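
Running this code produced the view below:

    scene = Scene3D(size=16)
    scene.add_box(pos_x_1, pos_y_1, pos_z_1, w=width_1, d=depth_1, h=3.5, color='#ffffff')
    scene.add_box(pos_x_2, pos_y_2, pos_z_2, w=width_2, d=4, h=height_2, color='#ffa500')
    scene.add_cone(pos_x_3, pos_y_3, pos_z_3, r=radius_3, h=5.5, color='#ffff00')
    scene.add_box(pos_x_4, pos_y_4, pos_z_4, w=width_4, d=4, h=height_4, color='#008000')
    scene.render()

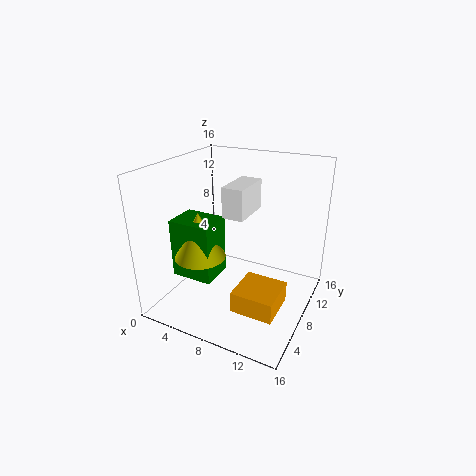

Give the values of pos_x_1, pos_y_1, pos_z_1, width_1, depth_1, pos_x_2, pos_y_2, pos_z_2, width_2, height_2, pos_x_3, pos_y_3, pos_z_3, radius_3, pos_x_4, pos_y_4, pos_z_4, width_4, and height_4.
pos_x_1 = 6; pos_y_1 = 8; pos_z_1 = 10; width_1 = 2.5; depth_1 = 5; pos_x_2 = 11; pos_y_2 = 0.5; pos_z_2 = 4.5; width_2 = 4; height_2 = 2; pos_x_3 = 3.5; pos_y_3 = 7; pos_z_3 = 5; radius_3 = 3; pos_x_4 = 0.5; pos_y_4 = 5.5; pos_z_4 = 2.5; width_4 = 5; height_4 = 7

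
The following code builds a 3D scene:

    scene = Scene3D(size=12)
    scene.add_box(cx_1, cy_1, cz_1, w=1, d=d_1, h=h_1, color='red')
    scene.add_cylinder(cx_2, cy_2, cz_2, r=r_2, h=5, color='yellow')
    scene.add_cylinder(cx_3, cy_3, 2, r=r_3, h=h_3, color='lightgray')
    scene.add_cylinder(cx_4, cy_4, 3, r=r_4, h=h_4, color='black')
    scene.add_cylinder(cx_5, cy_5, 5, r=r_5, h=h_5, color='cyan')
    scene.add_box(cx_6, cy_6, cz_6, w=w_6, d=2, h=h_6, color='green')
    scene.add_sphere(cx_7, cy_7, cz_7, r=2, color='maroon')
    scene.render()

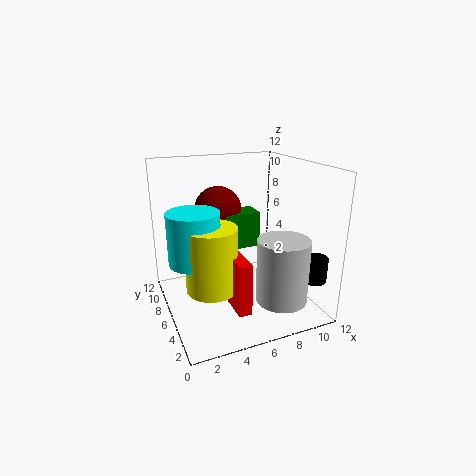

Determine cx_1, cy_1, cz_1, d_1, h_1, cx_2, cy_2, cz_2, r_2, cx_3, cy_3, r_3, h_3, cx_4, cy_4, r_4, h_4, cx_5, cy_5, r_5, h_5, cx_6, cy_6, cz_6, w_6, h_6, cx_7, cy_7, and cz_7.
cx_1 = 4; cy_1 = 1; cz_1 = 2; d_1 = 4; h_1 = 4; cx_2 = 3; cy_2 = 4; cz_2 = 3; r_2 = 2; cx_3 = 8; cy_3 = 2; r_3 = 2; h_3 = 5; cx_4 = 11; cy_4 = 2; r_4 = 1; h_4 = 2; cx_5 = 2; cy_5 = 5; r_5 = 2; h_5 = 4; cx_6 = 5; cy_6 = 6; cz_6 = 5; w_6 = 3; h_6 = 3; cx_7 = 5; cy_7 = 8; cz_7 = 8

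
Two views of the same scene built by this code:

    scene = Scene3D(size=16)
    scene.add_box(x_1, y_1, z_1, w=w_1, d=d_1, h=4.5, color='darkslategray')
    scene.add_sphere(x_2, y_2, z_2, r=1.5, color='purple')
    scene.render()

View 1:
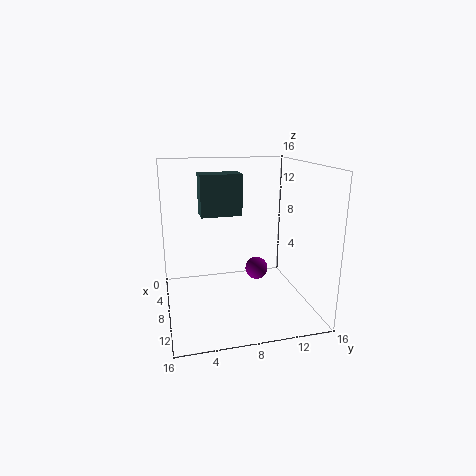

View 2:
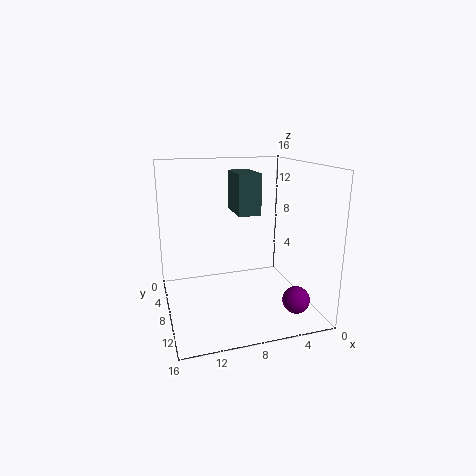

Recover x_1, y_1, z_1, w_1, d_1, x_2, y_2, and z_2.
x_1 = 5.5
y_1 = 4
z_1 = 10.5
w_1 = 2.5
d_1 = 4.5
x_2 = 2.5
y_2 = 12
z_2 = 1.5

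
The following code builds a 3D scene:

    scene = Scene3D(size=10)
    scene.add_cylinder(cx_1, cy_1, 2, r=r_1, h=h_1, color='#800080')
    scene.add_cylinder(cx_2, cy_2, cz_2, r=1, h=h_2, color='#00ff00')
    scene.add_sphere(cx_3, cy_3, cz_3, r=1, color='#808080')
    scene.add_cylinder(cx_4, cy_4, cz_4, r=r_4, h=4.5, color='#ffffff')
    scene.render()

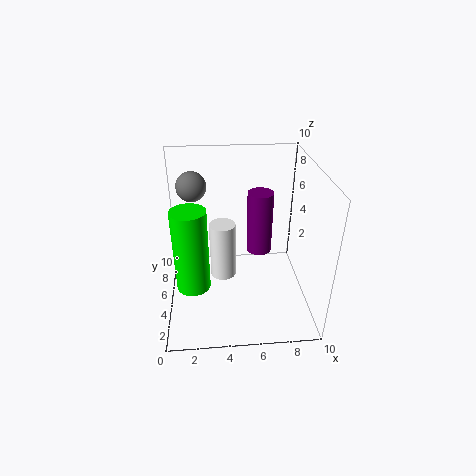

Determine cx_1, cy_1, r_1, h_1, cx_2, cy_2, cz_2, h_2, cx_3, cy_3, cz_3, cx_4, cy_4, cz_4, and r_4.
cx_1 = 7, cy_1 = 8, r_1 = 1, h_1 = 5, cx_2 = 2, cy_2 = 1.5, cz_2 = 4, h_2 = 5, cx_3 = 2, cy_3 = 6, cz_3 = 8.5, cx_4 = 4, cy_4 = 7, cz_4 = 0.5, r_4 = 1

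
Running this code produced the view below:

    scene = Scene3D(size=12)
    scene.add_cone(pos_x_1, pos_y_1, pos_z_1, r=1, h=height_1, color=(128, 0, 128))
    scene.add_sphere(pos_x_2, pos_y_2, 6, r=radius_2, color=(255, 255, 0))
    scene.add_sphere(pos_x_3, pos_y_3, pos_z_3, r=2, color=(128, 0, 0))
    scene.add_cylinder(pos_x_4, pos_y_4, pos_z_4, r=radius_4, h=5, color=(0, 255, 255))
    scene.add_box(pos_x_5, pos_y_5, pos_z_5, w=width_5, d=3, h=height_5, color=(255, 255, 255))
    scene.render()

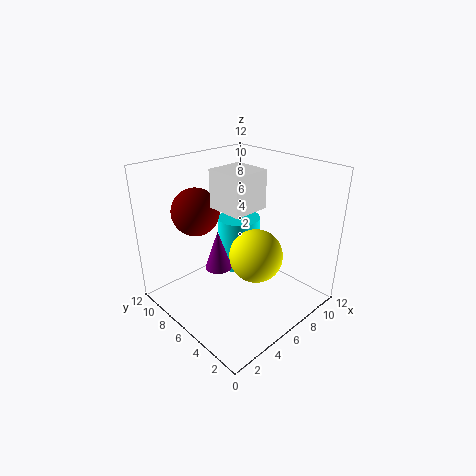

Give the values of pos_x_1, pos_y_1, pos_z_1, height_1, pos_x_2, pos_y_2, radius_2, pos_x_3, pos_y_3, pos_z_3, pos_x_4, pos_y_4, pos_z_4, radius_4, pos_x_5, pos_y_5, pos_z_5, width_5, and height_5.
pos_x_1 = 3
pos_y_1 = 5
pos_z_1 = 5
height_1 = 3
pos_x_2 = 5
pos_y_2 = 3
radius_2 = 2
pos_x_3 = 4
pos_y_3 = 9
pos_z_3 = 8
pos_x_4 = 9
pos_y_4 = 9
pos_z_4 = 1
radius_4 = 2
pos_x_5 = 4
pos_y_5 = 4
pos_z_5 = 9
width_5 = 3
height_5 = 3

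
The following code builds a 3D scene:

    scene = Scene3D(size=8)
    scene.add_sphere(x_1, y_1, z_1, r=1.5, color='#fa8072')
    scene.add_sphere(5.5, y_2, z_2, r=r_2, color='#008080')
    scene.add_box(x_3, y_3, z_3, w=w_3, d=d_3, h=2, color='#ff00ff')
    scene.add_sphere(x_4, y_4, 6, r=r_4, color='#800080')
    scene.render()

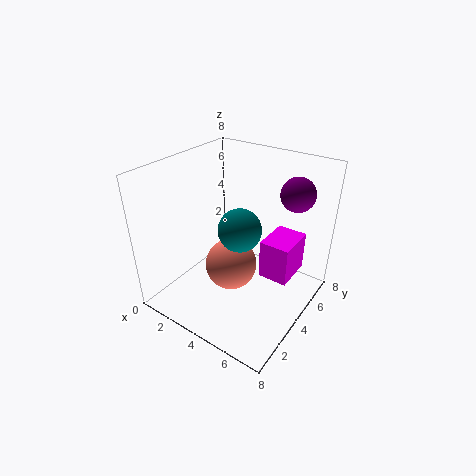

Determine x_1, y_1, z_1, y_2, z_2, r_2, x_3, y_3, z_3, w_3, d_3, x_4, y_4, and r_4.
x_1 = 3.5
y_1 = 4
z_1 = 2
y_2 = 2
z_2 = 6
r_2 = 1
x_3 = 6
y_3 = 3
z_3 = 3
w_3 = 1.5
d_3 = 2
x_4 = 6
y_4 = 7
r_4 = 1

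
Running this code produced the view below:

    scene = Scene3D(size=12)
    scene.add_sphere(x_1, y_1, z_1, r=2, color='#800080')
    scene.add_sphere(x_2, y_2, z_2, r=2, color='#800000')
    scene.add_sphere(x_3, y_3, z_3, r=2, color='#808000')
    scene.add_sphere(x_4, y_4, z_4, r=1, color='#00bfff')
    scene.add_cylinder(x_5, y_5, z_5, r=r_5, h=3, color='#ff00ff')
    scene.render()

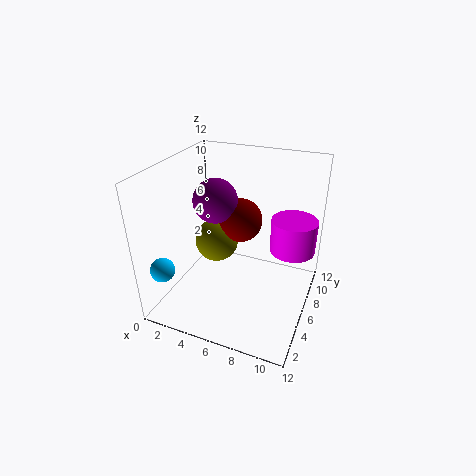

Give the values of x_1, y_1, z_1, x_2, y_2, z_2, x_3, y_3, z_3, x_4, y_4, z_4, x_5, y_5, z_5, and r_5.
x_1 = 3
y_1 = 8
z_1 = 8
x_2 = 5
y_2 = 9
z_2 = 6
x_3 = 3
y_3 = 8
z_3 = 4
x_4 = 1
y_4 = 2
z_4 = 4
x_5 = 10
y_5 = 9
z_5 = 4
r_5 = 2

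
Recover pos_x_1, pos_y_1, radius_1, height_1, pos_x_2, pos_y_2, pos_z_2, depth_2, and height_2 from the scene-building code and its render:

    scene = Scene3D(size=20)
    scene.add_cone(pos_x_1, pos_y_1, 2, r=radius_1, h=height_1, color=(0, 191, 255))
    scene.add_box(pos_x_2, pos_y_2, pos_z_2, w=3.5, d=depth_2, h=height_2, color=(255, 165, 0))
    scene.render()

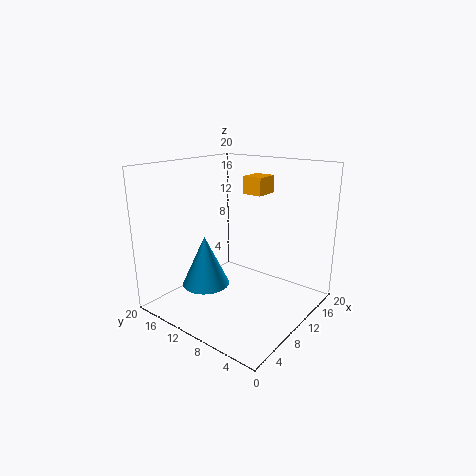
pos_x_1 = 8.5
pos_y_1 = 15
radius_1 = 3.5
height_1 = 7.5
pos_x_2 = 13
pos_y_2 = 8.5
pos_z_2 = 15.5
depth_2 = 3
height_2 = 2.5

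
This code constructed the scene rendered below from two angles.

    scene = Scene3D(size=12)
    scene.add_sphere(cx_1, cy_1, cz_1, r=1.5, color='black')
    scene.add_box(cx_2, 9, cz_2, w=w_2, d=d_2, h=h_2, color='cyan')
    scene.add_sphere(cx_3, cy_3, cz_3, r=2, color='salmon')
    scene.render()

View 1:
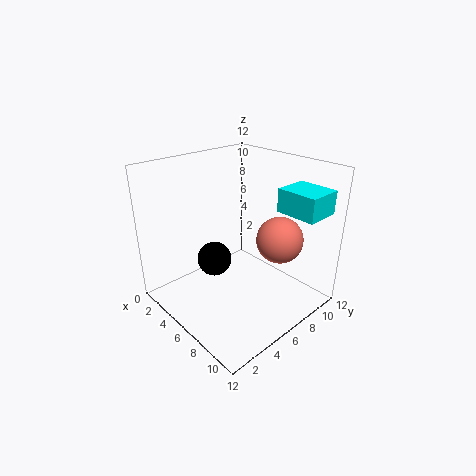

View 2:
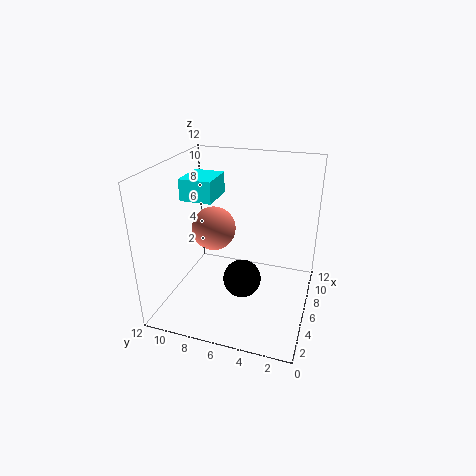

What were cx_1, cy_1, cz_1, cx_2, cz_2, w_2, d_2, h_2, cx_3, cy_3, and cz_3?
cx_1 = 4, cy_1 = 5, cz_1 = 3.5, cx_2 = 7.5, cz_2 = 8, w_2 = 3.5, d_2 = 3, h_2 = 2, cx_3 = 8, cy_3 = 9, cz_3 = 5.5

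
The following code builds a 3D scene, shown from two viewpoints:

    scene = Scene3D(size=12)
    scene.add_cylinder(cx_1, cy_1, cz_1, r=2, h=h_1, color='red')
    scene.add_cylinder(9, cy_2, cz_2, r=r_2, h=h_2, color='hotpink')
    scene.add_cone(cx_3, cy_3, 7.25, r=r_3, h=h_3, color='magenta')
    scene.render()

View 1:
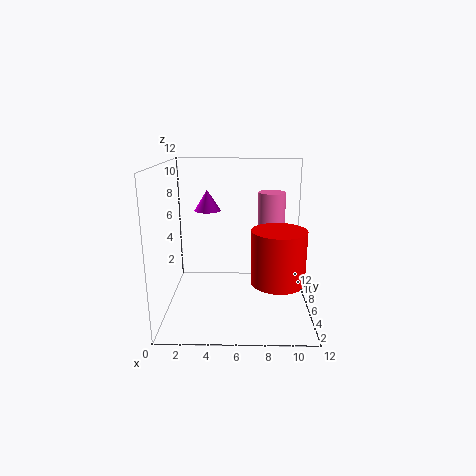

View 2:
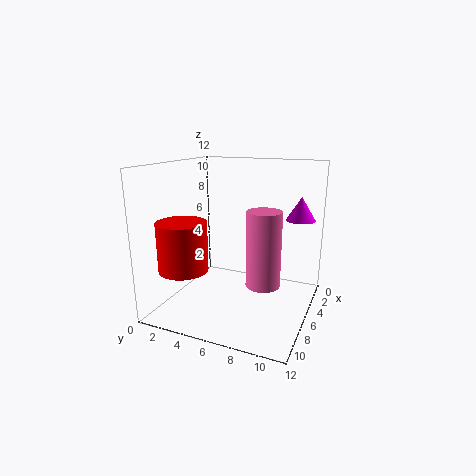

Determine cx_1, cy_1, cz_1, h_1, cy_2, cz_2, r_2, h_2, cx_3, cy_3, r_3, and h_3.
cx_1 = 9; cy_1 = 2.5; cz_1 = 3.75; h_1 = 4; cy_2 = 9.25; cz_2 = 3.75; r_2 = 1.25; h_2 = 5.5; cx_3 = 3; cy_3 = 10.5; r_3 = 1.25; h_3 = 2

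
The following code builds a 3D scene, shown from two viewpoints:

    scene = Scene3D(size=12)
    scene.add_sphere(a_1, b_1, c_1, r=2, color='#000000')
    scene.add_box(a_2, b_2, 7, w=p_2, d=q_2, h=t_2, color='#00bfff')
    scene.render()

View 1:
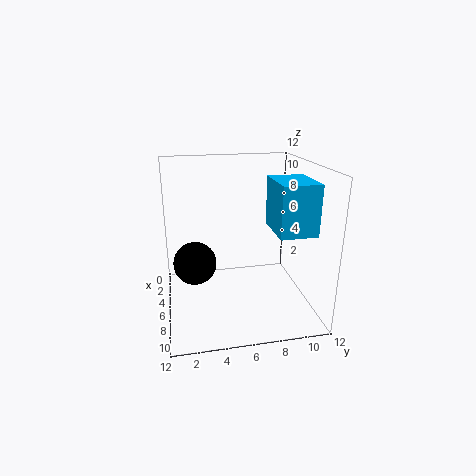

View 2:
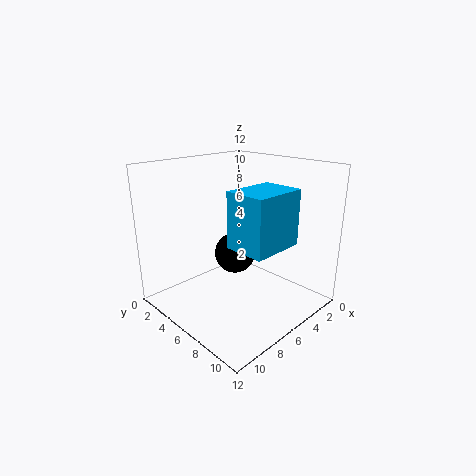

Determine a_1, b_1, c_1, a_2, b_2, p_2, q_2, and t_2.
a_1 = 3, b_1 = 2.5, c_1 = 2.5, a_2 = 5.5, b_2 = 8.5, p_2 = 4, q_2 = 3, t_2 = 4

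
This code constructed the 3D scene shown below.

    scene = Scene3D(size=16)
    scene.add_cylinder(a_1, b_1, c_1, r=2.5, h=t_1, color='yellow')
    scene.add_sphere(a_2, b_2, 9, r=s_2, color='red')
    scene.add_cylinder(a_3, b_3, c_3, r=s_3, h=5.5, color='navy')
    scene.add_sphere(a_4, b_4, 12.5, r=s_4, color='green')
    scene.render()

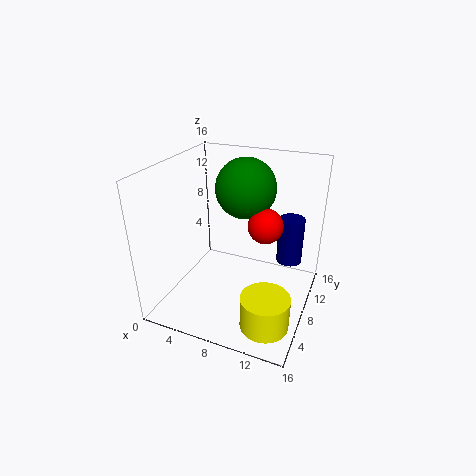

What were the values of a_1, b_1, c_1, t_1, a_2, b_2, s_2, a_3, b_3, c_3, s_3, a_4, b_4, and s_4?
a_1 = 13; b_1 = 3; c_1 = 1.5; t_1 = 3.5; a_2 = 10.5; b_2 = 10; s_2 = 2; a_3 = 13; b_3 = 12; c_3 = 4; s_3 = 1.5; a_4 = 7.5; b_4 = 11.5; s_4 = 3.5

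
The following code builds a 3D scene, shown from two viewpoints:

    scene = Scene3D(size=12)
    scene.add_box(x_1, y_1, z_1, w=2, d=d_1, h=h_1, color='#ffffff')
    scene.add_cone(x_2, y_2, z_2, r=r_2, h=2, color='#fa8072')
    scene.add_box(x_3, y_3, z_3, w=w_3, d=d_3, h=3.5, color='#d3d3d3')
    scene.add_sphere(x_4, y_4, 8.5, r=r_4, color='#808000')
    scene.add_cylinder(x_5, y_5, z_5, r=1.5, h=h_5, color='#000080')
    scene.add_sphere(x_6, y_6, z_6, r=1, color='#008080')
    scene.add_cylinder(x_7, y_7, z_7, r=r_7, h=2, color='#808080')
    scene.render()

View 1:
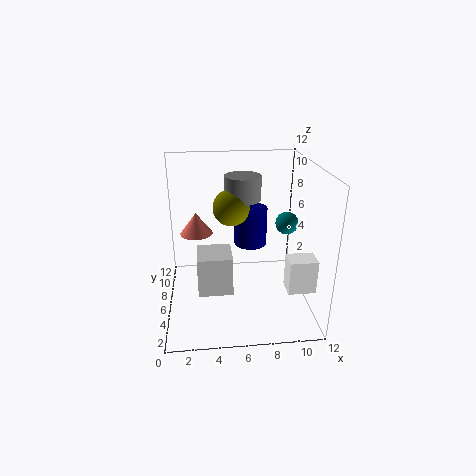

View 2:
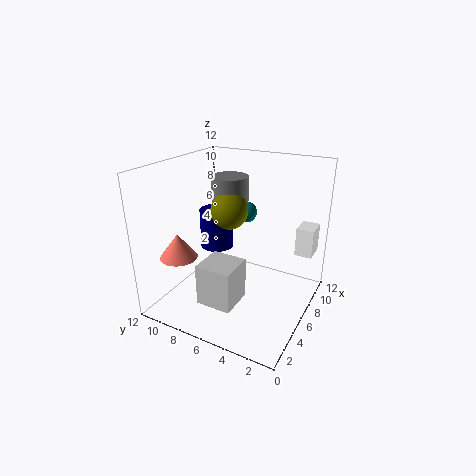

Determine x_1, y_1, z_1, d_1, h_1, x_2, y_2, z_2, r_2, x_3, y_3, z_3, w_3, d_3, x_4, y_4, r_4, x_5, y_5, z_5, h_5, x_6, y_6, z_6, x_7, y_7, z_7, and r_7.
x_1 = 9
y_1 = 0.5
z_1 = 4
d_1 = 1.5
h_1 = 2.5
x_2 = 2.5
y_2 = 9.5
z_2 = 5
r_2 = 1.5
x_3 = 2.5
y_3 = 5
z_3 = 1
w_3 = 3
d_3 = 3
x_4 = 5.5
y_4 = 6.5
r_4 = 1.5
x_5 = 7.5
y_5 = 9
z_5 = 4
h_5 = 3.5
x_6 = 10.5
y_6 = 7.5
z_6 = 6.5
x_7 = 6.5
y_7 = 7
z_7 = 9
r_7 = 1.5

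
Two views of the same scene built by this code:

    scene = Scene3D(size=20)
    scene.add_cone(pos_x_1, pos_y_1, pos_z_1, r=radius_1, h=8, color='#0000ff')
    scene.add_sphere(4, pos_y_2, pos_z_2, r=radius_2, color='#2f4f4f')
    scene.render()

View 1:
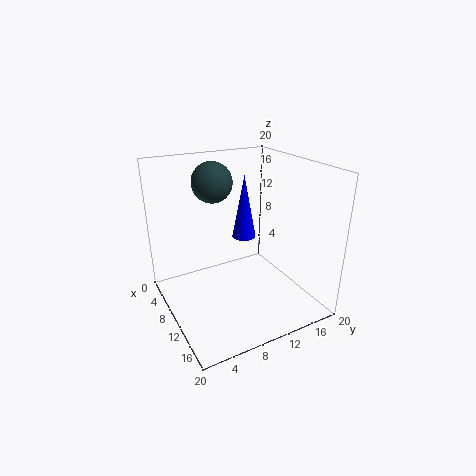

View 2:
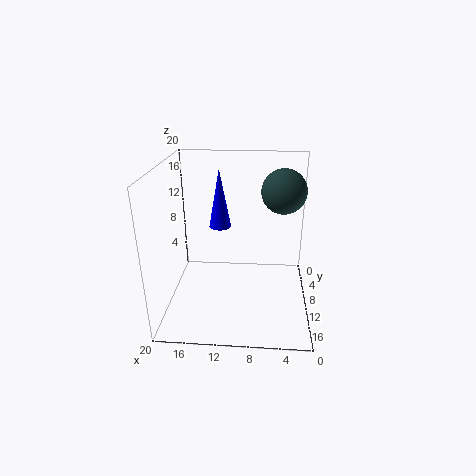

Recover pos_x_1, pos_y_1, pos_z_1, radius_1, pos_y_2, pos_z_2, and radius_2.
pos_x_1 = 12.5, pos_y_1 = 9.5, pos_z_1 = 11.5, radius_1 = 1.5, pos_y_2 = 9, pos_z_2 = 16.5, radius_2 = 3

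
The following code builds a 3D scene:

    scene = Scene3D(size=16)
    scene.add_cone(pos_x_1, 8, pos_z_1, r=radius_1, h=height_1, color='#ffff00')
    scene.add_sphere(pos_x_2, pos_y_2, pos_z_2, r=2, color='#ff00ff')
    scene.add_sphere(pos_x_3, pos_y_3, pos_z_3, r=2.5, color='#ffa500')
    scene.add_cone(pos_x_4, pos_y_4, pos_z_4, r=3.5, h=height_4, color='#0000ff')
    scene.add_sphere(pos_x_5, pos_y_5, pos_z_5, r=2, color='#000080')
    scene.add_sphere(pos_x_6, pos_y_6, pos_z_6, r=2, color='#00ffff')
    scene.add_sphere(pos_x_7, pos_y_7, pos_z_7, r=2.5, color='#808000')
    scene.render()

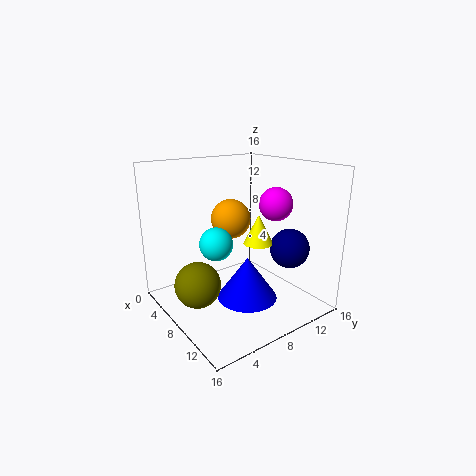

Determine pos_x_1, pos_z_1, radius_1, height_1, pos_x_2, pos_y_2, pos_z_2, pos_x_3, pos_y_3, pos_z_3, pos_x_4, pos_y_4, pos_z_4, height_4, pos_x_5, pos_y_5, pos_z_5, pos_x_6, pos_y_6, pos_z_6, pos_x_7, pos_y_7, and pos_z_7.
pos_x_1 = 11.5; pos_z_1 = 8.5; radius_1 = 1.5; height_1 = 3; pos_x_2 = 8; pos_y_2 = 13.5; pos_z_2 = 11; pos_x_3 = 3; pos_y_3 = 10.5; pos_z_3 = 8.5; pos_x_4 = 8.5; pos_y_4 = 9; pos_z_4 = 0.5; height_4 = 5; pos_x_5 = 13.5; pos_y_5 = 10.5; pos_z_5 = 8; pos_x_6 = 5; pos_y_6 = 7; pos_z_6 = 6.5; pos_x_7 = 7.5; pos_y_7 = 3; pos_z_7 = 3.5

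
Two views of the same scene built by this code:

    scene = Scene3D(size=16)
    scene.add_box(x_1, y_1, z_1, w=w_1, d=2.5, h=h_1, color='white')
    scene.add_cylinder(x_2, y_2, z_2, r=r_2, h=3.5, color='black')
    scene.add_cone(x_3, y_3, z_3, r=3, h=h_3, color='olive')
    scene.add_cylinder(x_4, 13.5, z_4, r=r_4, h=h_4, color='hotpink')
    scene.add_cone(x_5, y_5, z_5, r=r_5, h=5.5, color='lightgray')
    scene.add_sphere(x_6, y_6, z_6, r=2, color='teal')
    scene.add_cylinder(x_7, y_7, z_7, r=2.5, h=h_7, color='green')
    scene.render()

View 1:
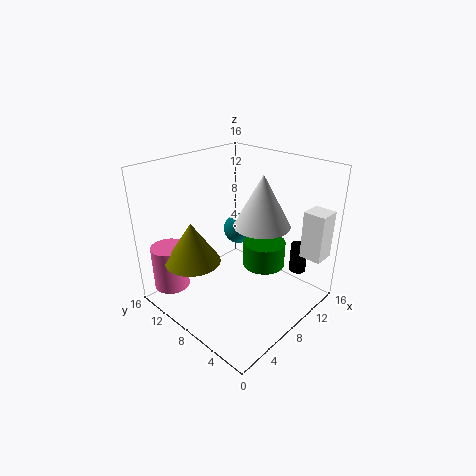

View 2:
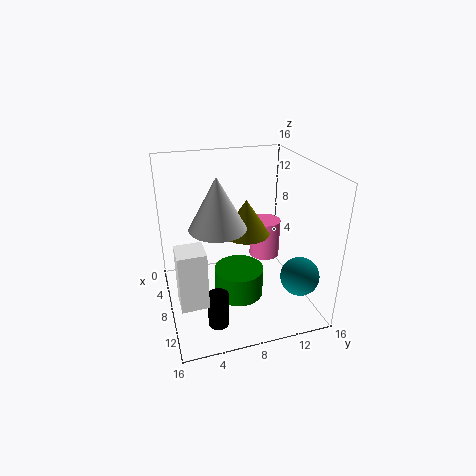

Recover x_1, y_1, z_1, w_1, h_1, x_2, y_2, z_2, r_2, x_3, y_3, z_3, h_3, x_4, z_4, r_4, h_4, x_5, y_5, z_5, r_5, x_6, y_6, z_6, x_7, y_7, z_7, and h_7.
x_1 = 13, y_1 = 0.5, z_1 = 5.5, w_1 = 2.5, h_1 = 5.5, x_2 = 14.5, y_2 = 4, z_2 = 2.5, r_2 = 1, x_3 = 3.5, y_3 = 10.5, z_3 = 6, h_3 = 4.5, x_4 = 2.5, z_4 = 2, r_4 = 2, h_4 = 5, x_5 = 9, y_5 = 5.5, z_5 = 10, r_5 = 3, x_6 = 13.5, y_6 = 13, z_6 = 5.5, x_7 = 11.5, y_7 = 7, z_7 = 3.5, h_7 = 3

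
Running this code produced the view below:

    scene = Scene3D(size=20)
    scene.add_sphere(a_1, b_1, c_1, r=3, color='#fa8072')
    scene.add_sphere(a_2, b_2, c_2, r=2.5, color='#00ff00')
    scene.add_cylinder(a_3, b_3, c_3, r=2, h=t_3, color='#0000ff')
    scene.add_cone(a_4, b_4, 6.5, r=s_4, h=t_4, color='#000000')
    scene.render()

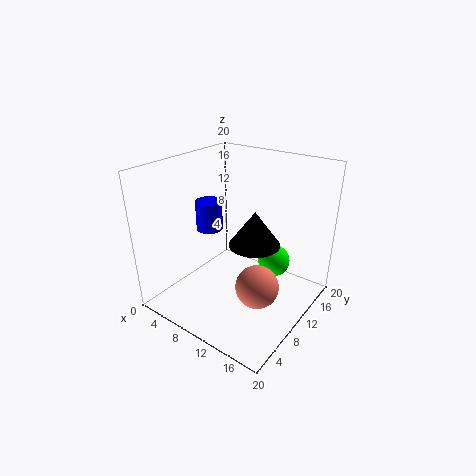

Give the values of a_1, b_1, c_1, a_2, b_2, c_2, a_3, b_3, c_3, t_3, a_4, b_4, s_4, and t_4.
a_1 = 14, b_1 = 9, c_1 = 4, a_2 = 12, b_2 = 17, c_2 = 3.5, a_3 = 3.5, b_3 = 11.5, c_3 = 9, t_3 = 4.5, a_4 = 9.5, b_4 = 15, s_4 = 4, t_4 = 5.5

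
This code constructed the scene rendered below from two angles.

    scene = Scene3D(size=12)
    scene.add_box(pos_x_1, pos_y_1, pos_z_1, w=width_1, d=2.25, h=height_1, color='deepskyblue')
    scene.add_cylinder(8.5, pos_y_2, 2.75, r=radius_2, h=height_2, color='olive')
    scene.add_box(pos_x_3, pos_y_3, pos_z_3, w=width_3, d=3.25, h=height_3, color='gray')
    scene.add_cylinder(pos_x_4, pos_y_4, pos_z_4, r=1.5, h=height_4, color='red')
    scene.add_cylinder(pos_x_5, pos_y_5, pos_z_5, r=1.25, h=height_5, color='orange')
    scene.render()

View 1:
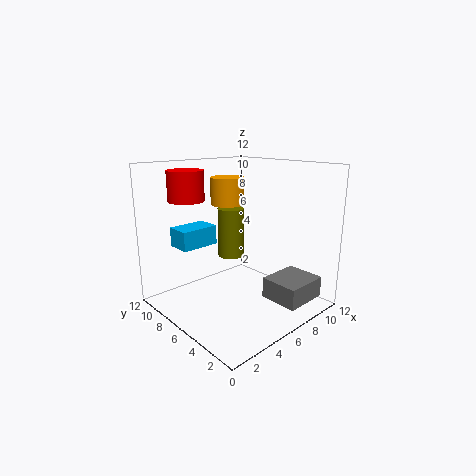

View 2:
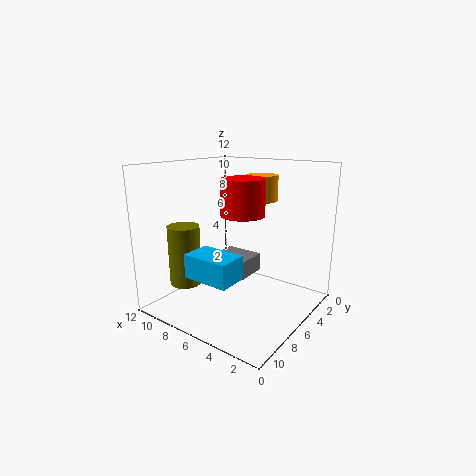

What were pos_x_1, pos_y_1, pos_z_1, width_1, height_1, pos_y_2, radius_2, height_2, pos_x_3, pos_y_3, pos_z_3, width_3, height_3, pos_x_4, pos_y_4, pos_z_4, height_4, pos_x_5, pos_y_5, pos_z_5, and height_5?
pos_x_1 = 3
pos_y_1 = 9.5
pos_z_1 = 4.5
width_1 = 3.5
height_1 = 1.75
pos_y_2 = 9.75
radius_2 = 1.25
height_2 = 4.75
pos_x_3 = 7
pos_y_3 = 0.75
pos_z_3 = 1
width_3 = 3.75
height_3 = 1.75
pos_x_4 = 3.25
pos_y_4 = 9.25
pos_z_4 = 9
height_4 = 2.5
pos_x_5 = 4.25
pos_y_5 = 5.25
pos_z_5 = 9.25
height_5 = 2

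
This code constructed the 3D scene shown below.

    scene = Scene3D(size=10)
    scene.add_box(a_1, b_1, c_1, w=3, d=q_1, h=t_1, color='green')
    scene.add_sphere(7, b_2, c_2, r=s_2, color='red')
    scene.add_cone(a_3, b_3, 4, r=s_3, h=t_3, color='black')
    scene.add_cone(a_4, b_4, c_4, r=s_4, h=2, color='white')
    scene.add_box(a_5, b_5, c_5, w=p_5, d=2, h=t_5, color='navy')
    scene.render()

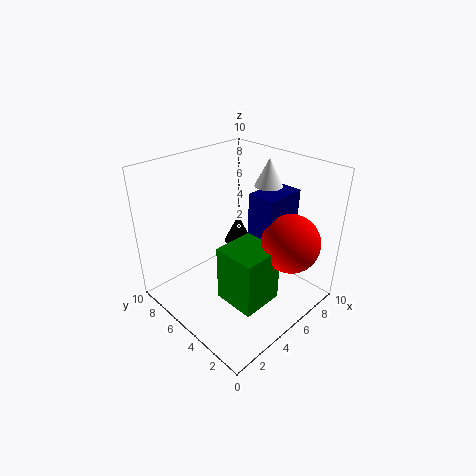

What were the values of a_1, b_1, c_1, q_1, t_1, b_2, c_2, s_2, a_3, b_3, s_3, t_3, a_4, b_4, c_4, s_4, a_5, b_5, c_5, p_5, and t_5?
a_1 = 3; b_1 = 2; c_1 = 1; q_1 = 3; t_1 = 4; b_2 = 2; c_2 = 5; s_2 = 2; a_3 = 6; b_3 = 6; s_3 = 1; t_3 = 2; a_4 = 8; b_4 = 5; c_4 = 8; s_4 = 1; a_5 = 6; b_5 = 3; c_5 = 4; p_5 = 3; t_5 = 4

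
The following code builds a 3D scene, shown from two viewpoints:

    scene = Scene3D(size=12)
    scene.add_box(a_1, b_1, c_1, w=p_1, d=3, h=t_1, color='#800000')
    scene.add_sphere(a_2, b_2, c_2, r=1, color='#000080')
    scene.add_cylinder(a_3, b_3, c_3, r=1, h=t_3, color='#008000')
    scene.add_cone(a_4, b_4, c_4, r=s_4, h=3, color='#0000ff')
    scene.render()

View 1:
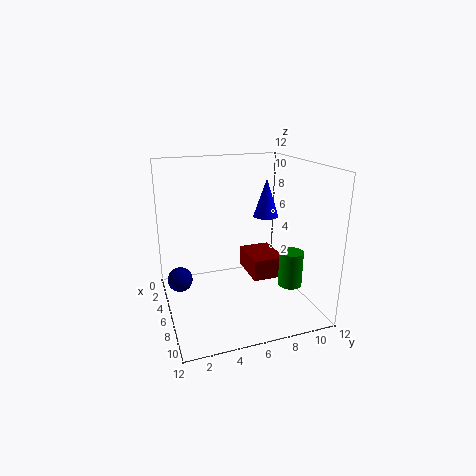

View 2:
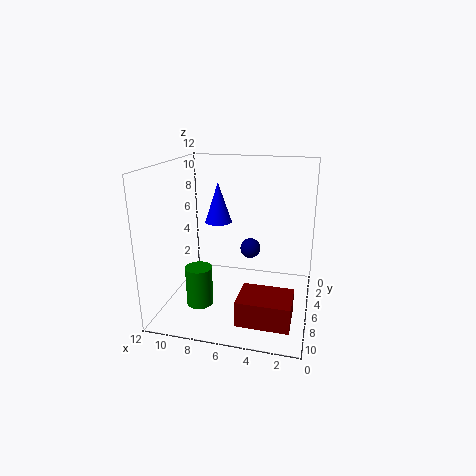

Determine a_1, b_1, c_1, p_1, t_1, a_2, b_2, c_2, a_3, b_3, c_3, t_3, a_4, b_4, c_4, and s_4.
a_1 = 1, b_1 = 8, c_1 = 1, p_1 = 4, t_1 = 2, a_2 = 6, b_2 = 1, c_2 = 3, a_3 = 8, b_3 = 10, c_3 = 2, t_3 = 3, a_4 = 7, b_4 = 8, c_4 = 8, s_4 = 1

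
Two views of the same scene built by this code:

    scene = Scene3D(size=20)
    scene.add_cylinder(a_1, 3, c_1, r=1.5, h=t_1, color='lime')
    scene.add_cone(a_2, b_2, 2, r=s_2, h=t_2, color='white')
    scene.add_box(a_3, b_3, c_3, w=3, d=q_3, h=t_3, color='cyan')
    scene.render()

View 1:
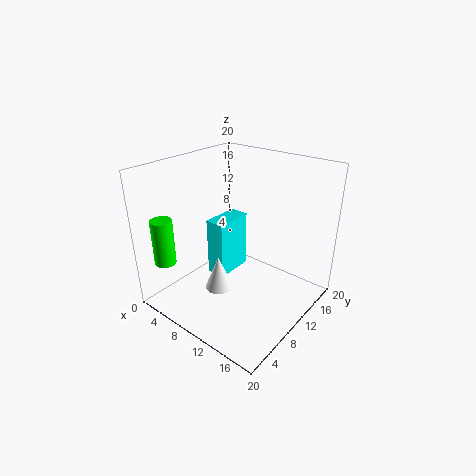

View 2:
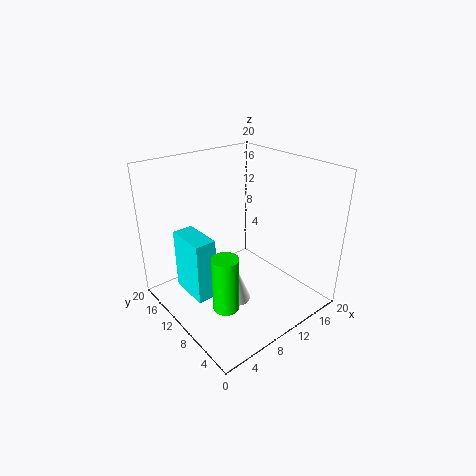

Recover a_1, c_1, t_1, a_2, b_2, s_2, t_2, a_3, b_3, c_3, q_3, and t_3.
a_1 = 2.5, c_1 = 6.5, t_1 = 6.5, a_2 = 8, b_2 = 8, s_2 = 2, t_2 = 5, a_3 = 3.5, b_3 = 10.5, c_3 = 1.5, q_3 = 6, t_3 = 9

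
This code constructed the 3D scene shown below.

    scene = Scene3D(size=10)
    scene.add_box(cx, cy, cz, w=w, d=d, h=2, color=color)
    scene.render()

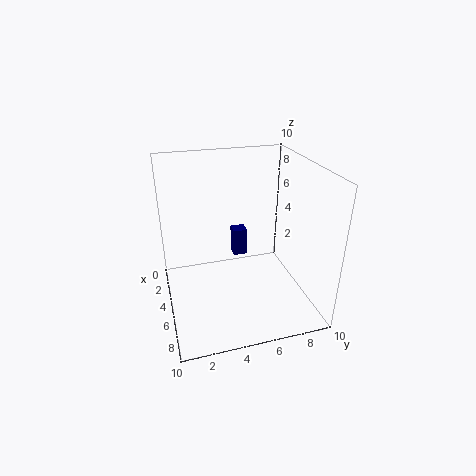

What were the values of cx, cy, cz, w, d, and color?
cx = 3, cy = 5, cz = 3, w = 1, d = 1, color = 'navy'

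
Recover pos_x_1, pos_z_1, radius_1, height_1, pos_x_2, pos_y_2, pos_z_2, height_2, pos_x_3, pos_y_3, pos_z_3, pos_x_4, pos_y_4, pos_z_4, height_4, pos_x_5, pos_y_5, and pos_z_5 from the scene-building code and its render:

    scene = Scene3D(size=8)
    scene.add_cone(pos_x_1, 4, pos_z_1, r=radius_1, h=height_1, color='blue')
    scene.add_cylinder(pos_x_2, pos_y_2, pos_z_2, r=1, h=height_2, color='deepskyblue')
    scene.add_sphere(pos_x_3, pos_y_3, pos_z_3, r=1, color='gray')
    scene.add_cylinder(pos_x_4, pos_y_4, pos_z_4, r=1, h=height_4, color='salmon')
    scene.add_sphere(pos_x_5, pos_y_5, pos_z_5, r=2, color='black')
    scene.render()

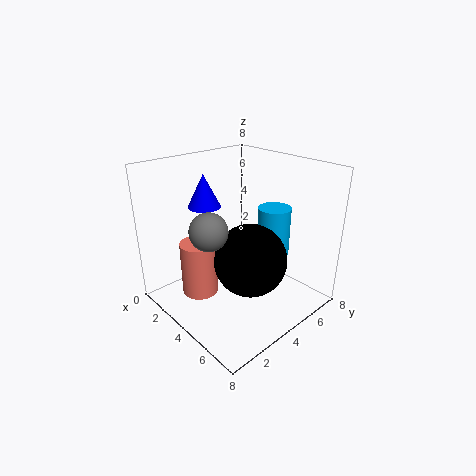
pos_x_1 = 1
pos_z_1 = 5
radius_1 = 1
height_1 = 2
pos_x_2 = 4
pos_y_2 = 7
pos_z_2 = 2
height_2 = 3
pos_x_3 = 4
pos_y_3 = 2
pos_z_3 = 5
pos_x_4 = 3
pos_y_4 = 2
pos_z_4 = 1
height_4 = 3
pos_x_5 = 5
pos_y_5 = 4
pos_z_5 = 3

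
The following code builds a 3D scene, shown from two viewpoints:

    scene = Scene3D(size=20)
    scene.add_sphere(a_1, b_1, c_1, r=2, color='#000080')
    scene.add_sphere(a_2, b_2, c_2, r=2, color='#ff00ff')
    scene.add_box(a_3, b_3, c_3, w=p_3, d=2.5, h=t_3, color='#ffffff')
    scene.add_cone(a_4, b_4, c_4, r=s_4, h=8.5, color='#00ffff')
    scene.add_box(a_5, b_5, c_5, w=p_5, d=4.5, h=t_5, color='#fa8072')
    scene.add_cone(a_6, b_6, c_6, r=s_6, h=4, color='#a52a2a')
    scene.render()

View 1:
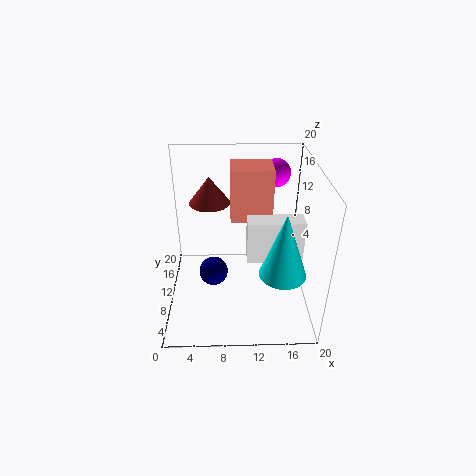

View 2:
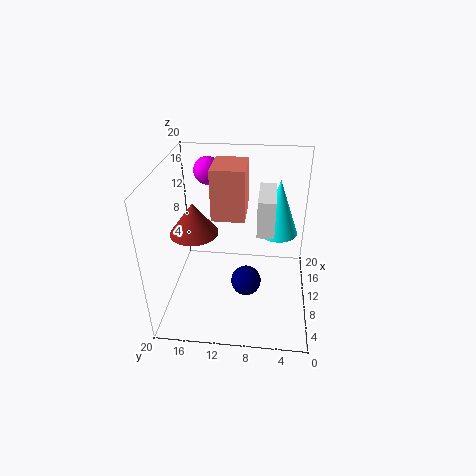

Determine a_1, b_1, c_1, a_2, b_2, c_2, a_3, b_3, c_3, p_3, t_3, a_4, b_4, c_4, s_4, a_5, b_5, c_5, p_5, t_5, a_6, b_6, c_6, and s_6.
a_1 = 6.5; b_1 = 8.5; c_1 = 5.5; a_2 = 15.5; b_2 = 15; c_2 = 17.5; a_3 = 11; b_3 = 5; c_3 = 9.5; p_3 = 7; t_3 = 5.5; a_4 = 15.5; b_4 = 4.5; c_4 = 8; s_4 = 3; a_5 = 9; b_5 = 9; c_5 = 13; p_5 = 5.5; t_5 = 7; a_6 = 6; b_6 = 15; c_6 = 13; s_6 = 3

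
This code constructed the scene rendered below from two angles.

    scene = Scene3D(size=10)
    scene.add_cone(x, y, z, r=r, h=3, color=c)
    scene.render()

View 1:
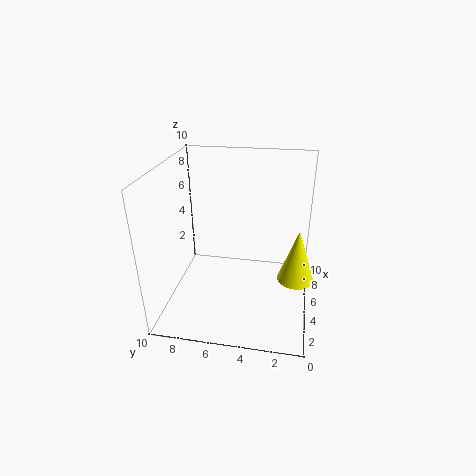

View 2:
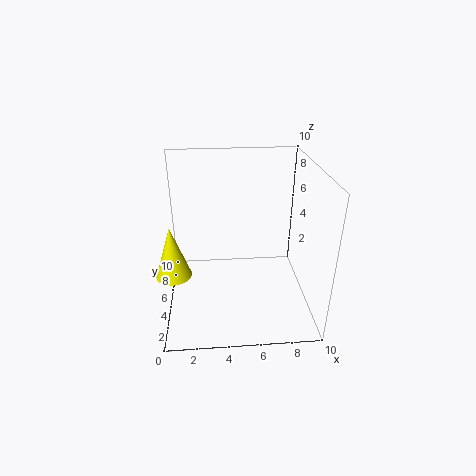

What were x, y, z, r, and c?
x = 1
y = 1
z = 5
r = 1
c = 'yellow'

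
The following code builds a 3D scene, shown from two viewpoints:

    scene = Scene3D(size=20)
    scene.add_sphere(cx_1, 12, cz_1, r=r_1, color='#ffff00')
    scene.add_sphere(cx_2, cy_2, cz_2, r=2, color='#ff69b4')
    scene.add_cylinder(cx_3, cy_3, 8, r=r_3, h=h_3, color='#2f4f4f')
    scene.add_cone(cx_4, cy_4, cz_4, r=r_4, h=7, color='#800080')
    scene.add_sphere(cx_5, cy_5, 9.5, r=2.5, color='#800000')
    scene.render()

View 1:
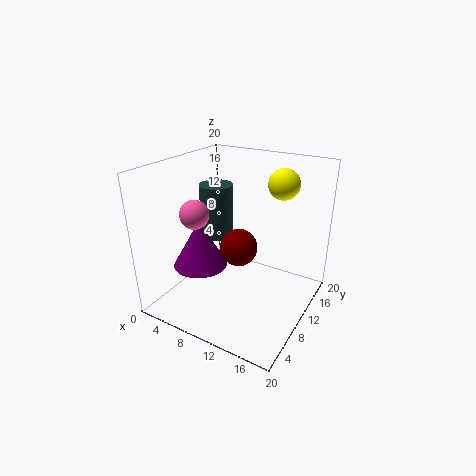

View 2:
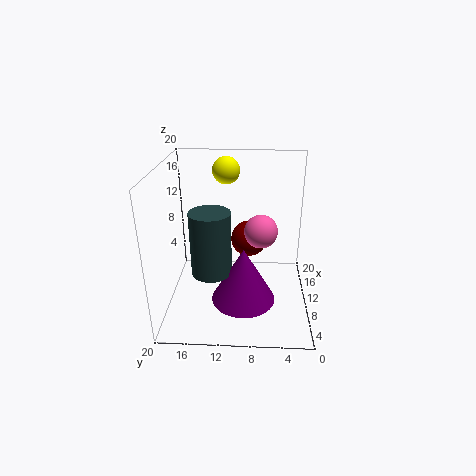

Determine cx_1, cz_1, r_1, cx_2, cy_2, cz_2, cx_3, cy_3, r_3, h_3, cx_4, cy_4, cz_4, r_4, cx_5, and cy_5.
cx_1 = 15.5; cz_1 = 18; r_1 = 2; cx_2 = 5; cy_2 = 7; cz_2 = 13.5; cx_3 = 4.5; cy_3 = 13; r_3 = 2.5; h_3 = 8; cx_4 = 4; cy_4 = 9; cz_4 = 4.5; r_4 = 4; cx_5 = 11; cy_5 = 8.5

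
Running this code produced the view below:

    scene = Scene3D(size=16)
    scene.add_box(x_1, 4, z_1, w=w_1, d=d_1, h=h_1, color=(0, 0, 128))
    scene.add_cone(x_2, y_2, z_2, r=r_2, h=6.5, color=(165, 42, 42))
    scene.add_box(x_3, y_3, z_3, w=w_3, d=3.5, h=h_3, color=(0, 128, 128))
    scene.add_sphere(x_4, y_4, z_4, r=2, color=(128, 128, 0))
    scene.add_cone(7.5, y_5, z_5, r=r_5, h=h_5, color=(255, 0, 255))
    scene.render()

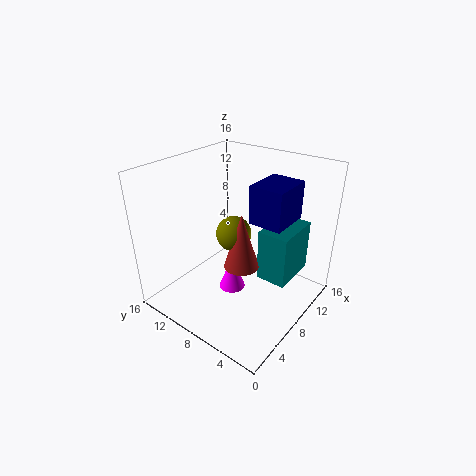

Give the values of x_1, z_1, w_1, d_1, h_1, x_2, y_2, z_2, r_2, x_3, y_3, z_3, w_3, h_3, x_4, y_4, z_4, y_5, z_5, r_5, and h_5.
x_1 = 10; z_1 = 9; w_1 = 5; d_1 = 4; h_1 = 4.5; x_2 = 8; y_2 = 7.5; z_2 = 4.5; r_2 = 2; x_3 = 9; y_3 = 2.5; z_3 = 3; w_3 = 5.5; h_3 = 6; x_4 = 8.5; y_4 = 9; z_4 = 8; y_5 = 8.5; z_5 = 1.5; r_5 = 1.5; h_5 = 4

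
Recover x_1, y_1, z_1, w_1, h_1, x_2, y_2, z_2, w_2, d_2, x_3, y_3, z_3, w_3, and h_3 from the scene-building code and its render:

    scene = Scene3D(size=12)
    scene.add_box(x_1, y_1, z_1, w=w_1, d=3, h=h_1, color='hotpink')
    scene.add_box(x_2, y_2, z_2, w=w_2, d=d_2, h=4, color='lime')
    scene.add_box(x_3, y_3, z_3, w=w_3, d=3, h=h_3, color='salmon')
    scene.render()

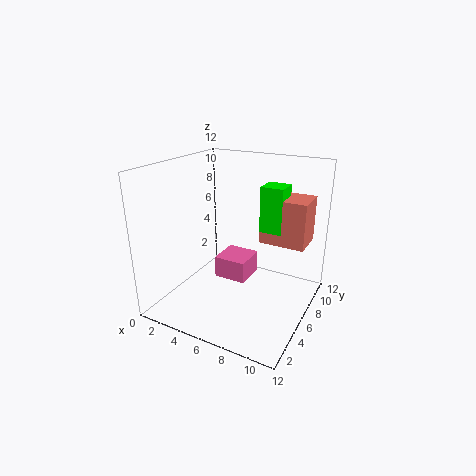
x_1 = 3
y_1 = 7
z_1 = 1
w_1 = 3
h_1 = 2
x_2 = 7
y_2 = 8
z_2 = 6
w_2 = 2
d_2 = 2
x_3 = 7
y_3 = 8
z_3 = 5
w_3 = 4
h_3 = 4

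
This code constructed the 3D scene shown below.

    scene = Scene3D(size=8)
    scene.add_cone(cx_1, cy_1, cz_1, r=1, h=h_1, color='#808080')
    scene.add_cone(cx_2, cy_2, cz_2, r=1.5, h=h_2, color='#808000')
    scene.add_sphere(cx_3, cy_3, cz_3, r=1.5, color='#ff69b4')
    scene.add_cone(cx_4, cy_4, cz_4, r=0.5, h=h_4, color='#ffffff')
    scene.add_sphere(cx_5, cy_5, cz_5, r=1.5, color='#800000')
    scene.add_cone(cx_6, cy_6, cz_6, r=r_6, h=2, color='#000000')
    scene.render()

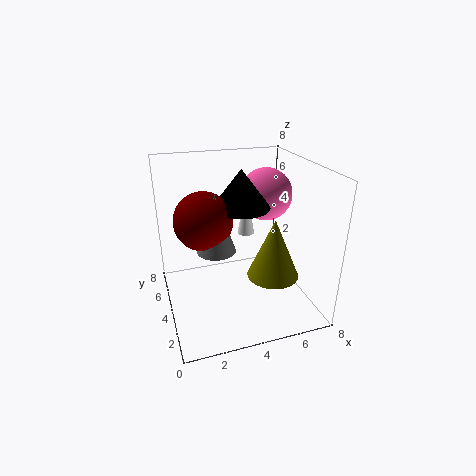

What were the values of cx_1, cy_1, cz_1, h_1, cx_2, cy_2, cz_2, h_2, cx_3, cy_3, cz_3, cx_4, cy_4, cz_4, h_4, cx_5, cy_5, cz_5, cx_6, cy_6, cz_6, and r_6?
cx_1 = 2.5, cy_1 = 3, cz_1 = 4, h_1 = 3, cx_2 = 6, cy_2 = 3.5, cz_2 = 1.5, h_2 = 3.5, cx_3 = 6, cy_3 = 5, cz_3 = 6, cx_4 = 5, cy_4 = 5.5, cz_4 = 3.5, h_4 = 3, cx_5 = 2, cy_5 = 3.5, cz_5 = 5.5, cx_6 = 4, cy_6 = 3.5, cz_6 = 6, r_6 = 1.5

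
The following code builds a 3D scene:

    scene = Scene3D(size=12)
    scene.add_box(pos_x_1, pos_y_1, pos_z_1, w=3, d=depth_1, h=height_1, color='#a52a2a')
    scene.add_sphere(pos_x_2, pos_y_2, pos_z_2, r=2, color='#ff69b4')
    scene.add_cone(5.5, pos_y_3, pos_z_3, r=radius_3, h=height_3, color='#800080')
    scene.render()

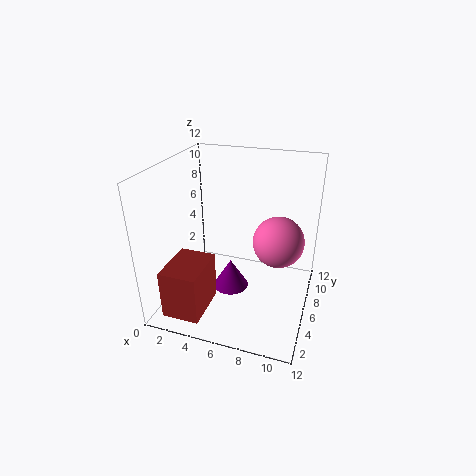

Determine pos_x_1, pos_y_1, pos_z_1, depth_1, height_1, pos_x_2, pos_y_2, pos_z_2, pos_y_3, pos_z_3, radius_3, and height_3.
pos_x_1 = 1.5
pos_y_1 = 0.5
pos_z_1 = 1
depth_1 = 4
height_1 = 4
pos_x_2 = 9.5
pos_y_2 = 5.5
pos_z_2 = 6.5
pos_y_3 = 5.5
pos_z_3 = 1.5
radius_3 = 1.5
height_3 = 2.5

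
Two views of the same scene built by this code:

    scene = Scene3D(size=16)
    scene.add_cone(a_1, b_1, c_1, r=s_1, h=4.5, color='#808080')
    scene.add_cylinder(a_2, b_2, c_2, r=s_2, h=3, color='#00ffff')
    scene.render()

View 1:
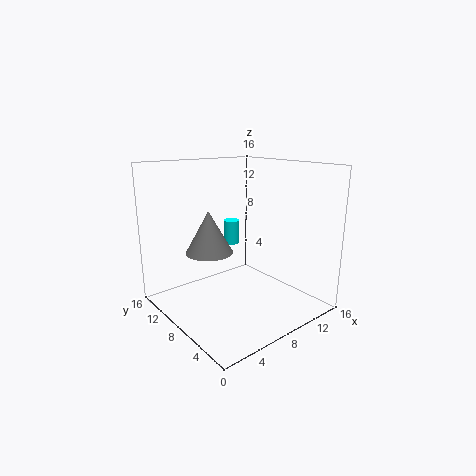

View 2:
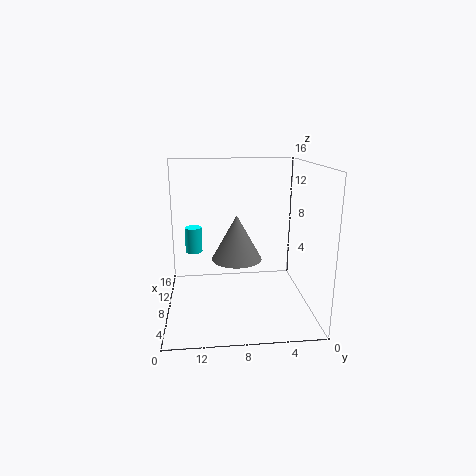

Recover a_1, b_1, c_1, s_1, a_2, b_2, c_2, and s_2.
a_1 = 4.5
b_1 = 8.5
c_1 = 7
s_1 = 2.5
a_2 = 11
b_2 = 13
c_2 = 5.5
s_2 = 1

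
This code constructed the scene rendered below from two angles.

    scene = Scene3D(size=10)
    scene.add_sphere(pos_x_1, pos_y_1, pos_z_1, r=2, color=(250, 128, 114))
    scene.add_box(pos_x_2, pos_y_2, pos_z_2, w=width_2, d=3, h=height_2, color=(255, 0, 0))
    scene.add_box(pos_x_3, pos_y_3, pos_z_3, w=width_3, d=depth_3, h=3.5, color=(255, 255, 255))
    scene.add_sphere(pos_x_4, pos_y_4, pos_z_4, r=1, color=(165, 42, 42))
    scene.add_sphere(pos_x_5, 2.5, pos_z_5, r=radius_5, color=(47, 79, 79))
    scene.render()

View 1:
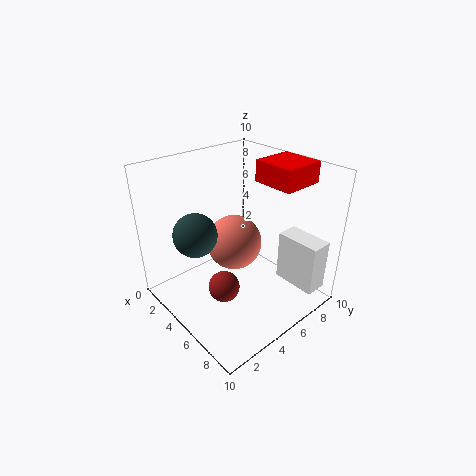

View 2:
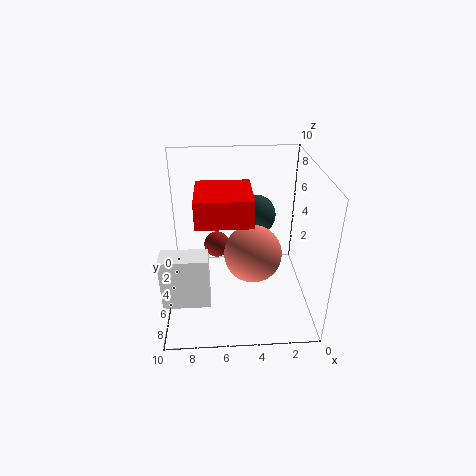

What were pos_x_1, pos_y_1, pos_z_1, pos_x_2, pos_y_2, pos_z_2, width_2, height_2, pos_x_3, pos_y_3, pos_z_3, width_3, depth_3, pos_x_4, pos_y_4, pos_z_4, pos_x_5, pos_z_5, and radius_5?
pos_x_1 = 4, pos_y_1 = 5.5, pos_z_1 = 4, pos_x_2 = 4.5, pos_y_2 = 7, pos_z_2 = 8.5, width_2 = 3, height_2 = 1.5, pos_x_3 = 7, pos_y_3 = 7, pos_z_3 = 2, width_3 = 3, depth_3 = 1.5, pos_x_4 = 6.5, pos_y_4 = 2.5, pos_z_4 = 3, pos_x_5 = 3.5, pos_z_5 = 5.5, radius_5 = 1.5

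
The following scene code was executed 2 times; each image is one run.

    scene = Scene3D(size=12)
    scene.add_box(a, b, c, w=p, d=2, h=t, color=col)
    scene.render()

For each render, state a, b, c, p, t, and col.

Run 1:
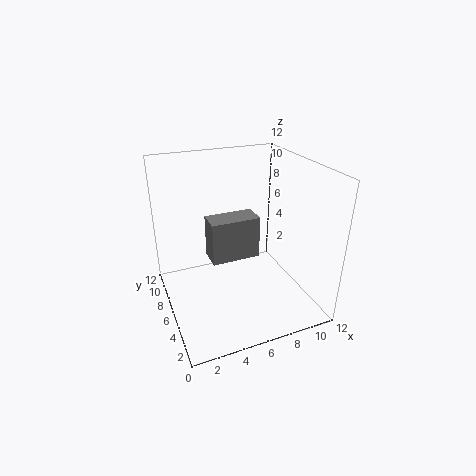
a = 3.5, b = 5, c = 4.5, p = 4, t = 3.5, col = 'gray'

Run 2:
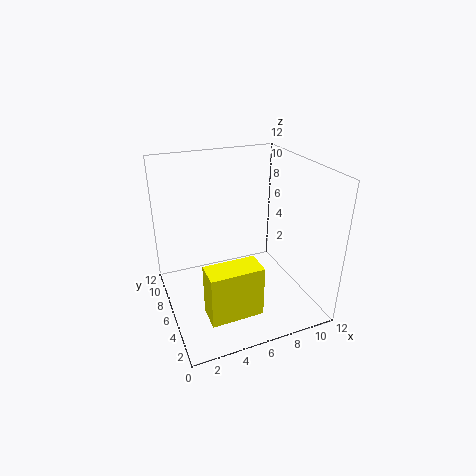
a = 2, b = 1, c = 2, p = 4, t = 4, col = 'yellow'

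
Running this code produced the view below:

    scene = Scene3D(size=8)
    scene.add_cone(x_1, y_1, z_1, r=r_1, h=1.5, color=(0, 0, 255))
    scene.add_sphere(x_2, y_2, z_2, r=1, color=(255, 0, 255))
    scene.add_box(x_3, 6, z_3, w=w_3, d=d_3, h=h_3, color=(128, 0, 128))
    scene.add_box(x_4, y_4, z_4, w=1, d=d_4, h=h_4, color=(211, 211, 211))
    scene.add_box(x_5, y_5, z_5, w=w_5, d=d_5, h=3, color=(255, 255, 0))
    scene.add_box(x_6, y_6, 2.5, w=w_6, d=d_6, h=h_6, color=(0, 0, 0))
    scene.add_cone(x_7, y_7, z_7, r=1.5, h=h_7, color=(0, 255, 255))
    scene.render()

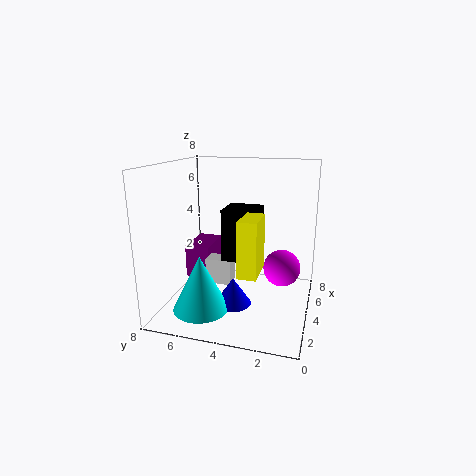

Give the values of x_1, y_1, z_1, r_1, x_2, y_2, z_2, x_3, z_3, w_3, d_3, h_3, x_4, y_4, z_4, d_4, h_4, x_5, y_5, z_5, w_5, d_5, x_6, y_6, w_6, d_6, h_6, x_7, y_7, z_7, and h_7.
x_1 = 3, y_1 = 4, z_1 = 0.5, r_1 = 1, x_2 = 4, y_2 = 1.5, z_2 = 2.5, x_3 = 4.5, z_3 = 1, w_3 = 2.5, d_3 = 1.5, h_3 = 2, x_4 = 4, y_4 = 4.5, z_4 = 1, d_4 = 1.5, h_4 = 1.5, x_5 = 2, y_5 = 2.5, z_5 = 2.5, w_5 = 2, d_5 = 1, x_6 = 4, y_6 = 3, w_6 = 2, d_6 = 2, h_6 = 3, x_7 = 2, y_7 = 5.5, z_7 = 0.5, h_7 = 3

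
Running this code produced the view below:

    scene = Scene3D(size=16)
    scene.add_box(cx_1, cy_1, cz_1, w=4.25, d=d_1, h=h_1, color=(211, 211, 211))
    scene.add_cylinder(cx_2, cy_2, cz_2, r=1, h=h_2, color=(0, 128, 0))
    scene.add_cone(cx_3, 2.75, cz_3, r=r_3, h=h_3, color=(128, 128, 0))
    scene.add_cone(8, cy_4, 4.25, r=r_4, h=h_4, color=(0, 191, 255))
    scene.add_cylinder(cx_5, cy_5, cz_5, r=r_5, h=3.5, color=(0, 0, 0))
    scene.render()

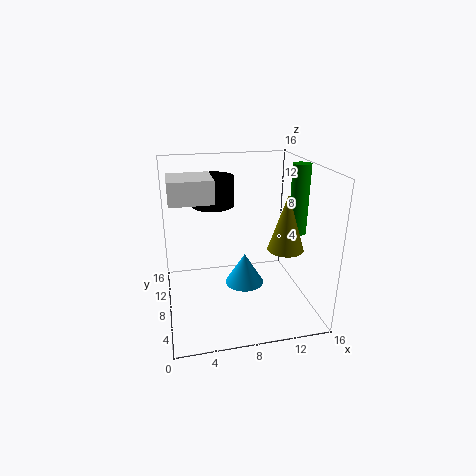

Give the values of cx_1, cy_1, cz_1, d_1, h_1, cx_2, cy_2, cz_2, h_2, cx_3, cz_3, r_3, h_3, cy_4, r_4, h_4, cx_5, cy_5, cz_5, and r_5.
cx_1 = 0.75
cy_1 = 4.25
cz_1 = 13.25
d_1 = 4
h_1 = 2.25
cx_2 = 14.75
cy_2 = 7.5
cz_2 = 8.25
h_2 = 7.75
cx_3 = 11.5
cz_3 = 8.75
r_3 = 1.75
h_3 = 5.5
cy_4 = 5
r_4 = 2
h_4 = 3.25
cx_5 = 6
cy_5 = 12.5
cz_5 = 10.5
r_5 = 2.5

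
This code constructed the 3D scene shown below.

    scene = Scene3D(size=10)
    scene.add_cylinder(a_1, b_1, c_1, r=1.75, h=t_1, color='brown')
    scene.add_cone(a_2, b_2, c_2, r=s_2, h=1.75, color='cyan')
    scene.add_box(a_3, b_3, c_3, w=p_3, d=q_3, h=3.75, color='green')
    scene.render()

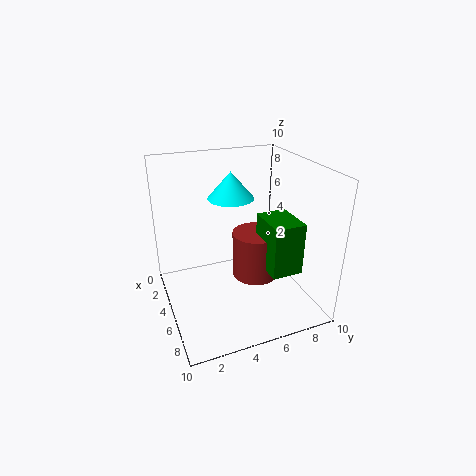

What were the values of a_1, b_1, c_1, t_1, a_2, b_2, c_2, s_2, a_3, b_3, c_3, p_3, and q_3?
a_1 = 4.25
b_1 = 6.75
c_1 = 1.25
t_1 = 3.5
a_2 = 5
b_2 = 4.5
c_2 = 8
s_2 = 1.5
a_3 = 4.25
b_3 = 6.75
c_3 = 2.5
p_3 = 3
q_3 = 2.25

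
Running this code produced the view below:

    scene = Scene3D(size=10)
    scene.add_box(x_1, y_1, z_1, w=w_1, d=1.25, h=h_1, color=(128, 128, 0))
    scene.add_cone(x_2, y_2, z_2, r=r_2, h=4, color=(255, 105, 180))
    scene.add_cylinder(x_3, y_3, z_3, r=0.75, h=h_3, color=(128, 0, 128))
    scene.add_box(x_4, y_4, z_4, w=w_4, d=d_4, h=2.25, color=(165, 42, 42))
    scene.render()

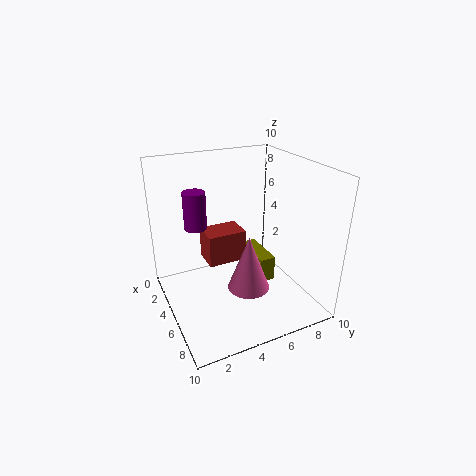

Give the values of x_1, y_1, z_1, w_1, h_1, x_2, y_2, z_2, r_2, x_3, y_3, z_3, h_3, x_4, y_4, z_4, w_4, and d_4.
x_1 = 1; y_1 = 7.25; z_1 = 0.25; w_1 = 3.5; h_1 = 2; x_2 = 5.75; y_2 = 5.5; z_2 = 1.25; r_2 = 1.5; x_3 = 4.25; y_3 = 2.25; z_3 = 6; h_3 = 2.5; x_4 = 2.75; y_4 = 3; z_4 = 3; w_4 = 2; d_4 = 2.75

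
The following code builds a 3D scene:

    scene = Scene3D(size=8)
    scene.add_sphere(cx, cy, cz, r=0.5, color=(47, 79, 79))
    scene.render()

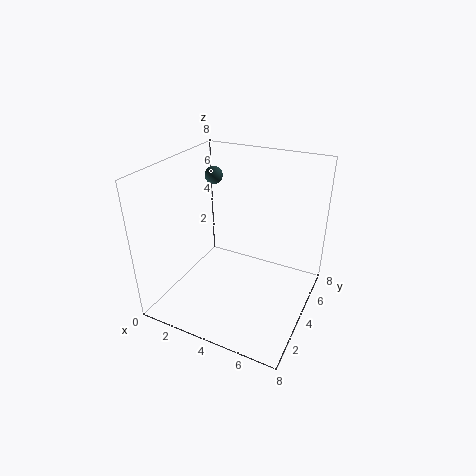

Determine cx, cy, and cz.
cx = 2; cy = 5; cz = 7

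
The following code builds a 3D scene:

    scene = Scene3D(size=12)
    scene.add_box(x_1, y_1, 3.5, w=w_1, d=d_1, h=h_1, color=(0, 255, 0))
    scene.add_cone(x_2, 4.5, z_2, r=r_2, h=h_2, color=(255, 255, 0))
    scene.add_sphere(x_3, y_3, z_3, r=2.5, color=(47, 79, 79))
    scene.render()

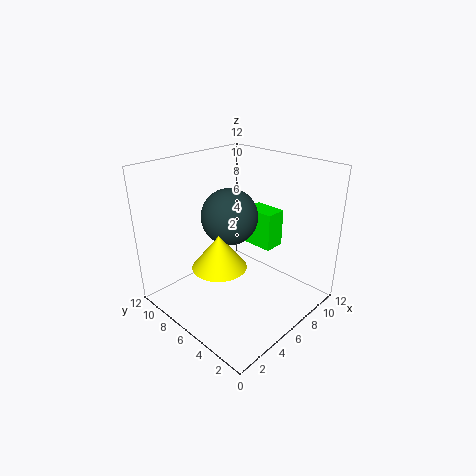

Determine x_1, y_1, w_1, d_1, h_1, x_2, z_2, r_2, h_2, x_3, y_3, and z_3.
x_1 = 9.5, y_1 = 5.5, w_1 = 2, d_1 = 3, h_1 = 3.5, x_2 = 2.5, z_2 = 5.5, r_2 = 2, h_2 = 2.5, x_3 = 7, y_3 = 8, z_3 = 7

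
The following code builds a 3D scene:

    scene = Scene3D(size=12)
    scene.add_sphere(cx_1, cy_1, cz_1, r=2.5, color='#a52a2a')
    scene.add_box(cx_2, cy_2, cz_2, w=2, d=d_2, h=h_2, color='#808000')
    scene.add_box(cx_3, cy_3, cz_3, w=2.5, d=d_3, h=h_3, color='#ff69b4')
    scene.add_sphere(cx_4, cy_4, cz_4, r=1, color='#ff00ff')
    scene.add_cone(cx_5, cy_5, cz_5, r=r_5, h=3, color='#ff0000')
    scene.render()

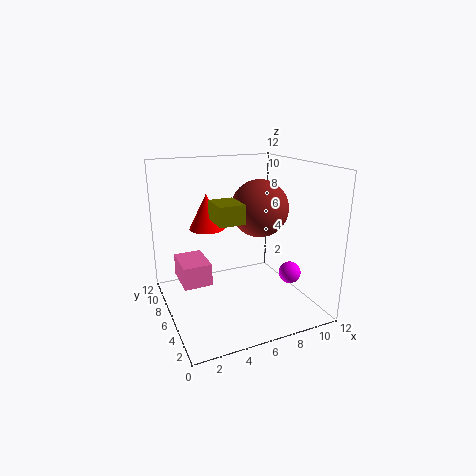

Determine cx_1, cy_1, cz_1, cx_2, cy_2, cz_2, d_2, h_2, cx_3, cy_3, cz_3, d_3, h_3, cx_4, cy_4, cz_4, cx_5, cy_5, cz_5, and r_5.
cx_1 = 8.5, cy_1 = 7, cz_1 = 8, cx_2 = 3.5, cy_2 = 3.5, cz_2 = 8, d_2 = 2.5, h_2 = 1.5, cx_3 = 1.5, cy_3 = 7, cz_3 = 1.5, d_3 = 3.5, h_3 = 2, cx_4 = 11, cy_4 = 5.5, cz_4 = 2, cx_5 = 4, cy_5 = 8, cz_5 = 6.5, r_5 = 1.5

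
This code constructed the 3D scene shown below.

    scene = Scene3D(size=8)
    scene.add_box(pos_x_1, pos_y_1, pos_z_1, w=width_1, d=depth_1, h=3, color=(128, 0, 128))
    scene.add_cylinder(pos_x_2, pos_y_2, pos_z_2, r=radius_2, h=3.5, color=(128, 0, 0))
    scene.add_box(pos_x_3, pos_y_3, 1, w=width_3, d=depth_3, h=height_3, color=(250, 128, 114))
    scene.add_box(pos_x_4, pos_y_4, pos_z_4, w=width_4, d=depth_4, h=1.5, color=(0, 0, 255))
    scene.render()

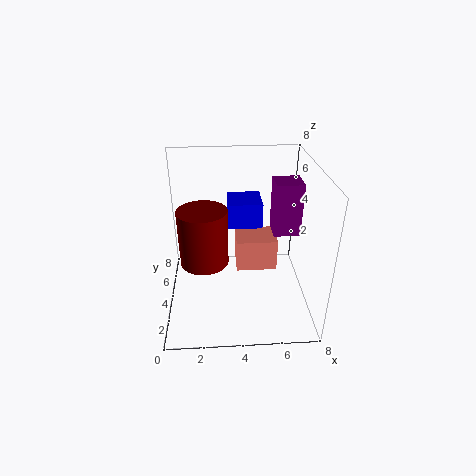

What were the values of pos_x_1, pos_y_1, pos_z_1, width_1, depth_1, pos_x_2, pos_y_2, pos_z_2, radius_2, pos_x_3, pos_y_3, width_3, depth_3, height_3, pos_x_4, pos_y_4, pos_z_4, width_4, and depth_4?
pos_x_1 = 6, pos_y_1 = 4, pos_z_1 = 4, width_1 = 1.5, depth_1 = 1.5, pos_x_2 = 2, pos_y_2 = 5.5, pos_z_2 = 1.5, radius_2 = 1.5, pos_x_3 = 4, pos_y_3 = 5, width_3 = 2.5, depth_3 = 2, height_3 = 2, pos_x_4 = 3.5, pos_y_4 = 5, pos_z_4 = 4, width_4 = 2, depth_4 = 2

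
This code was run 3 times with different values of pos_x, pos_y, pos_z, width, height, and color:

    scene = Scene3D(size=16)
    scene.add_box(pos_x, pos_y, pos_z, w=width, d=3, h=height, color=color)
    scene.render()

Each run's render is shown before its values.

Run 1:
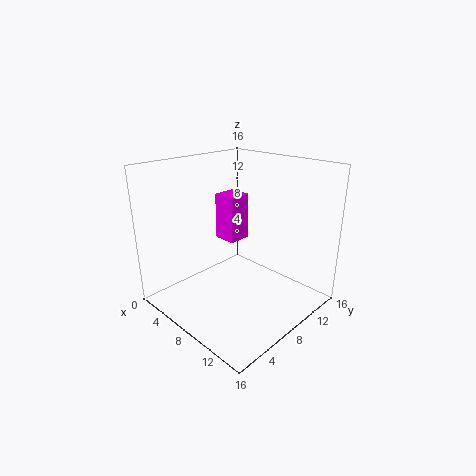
pos_x = 1, pos_y = 11, pos_z = 5, width = 3, height = 6, color = 'magenta'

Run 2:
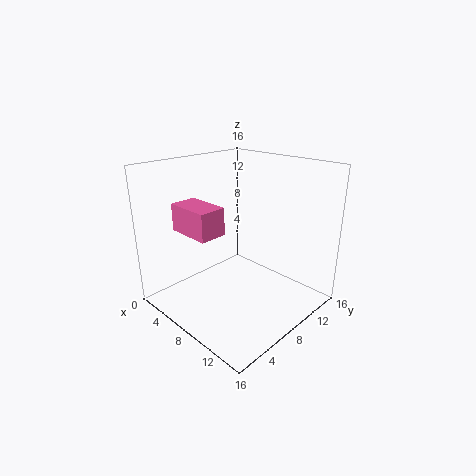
pos_x = 3, pos_y = 3, pos_z = 9, width = 5, height = 3, color = 'hotpink'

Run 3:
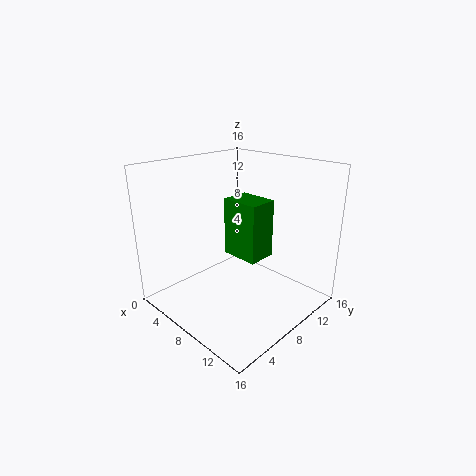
pos_x = 8, pos_y = 6, pos_z = 7, width = 4, height = 6, color = 'green'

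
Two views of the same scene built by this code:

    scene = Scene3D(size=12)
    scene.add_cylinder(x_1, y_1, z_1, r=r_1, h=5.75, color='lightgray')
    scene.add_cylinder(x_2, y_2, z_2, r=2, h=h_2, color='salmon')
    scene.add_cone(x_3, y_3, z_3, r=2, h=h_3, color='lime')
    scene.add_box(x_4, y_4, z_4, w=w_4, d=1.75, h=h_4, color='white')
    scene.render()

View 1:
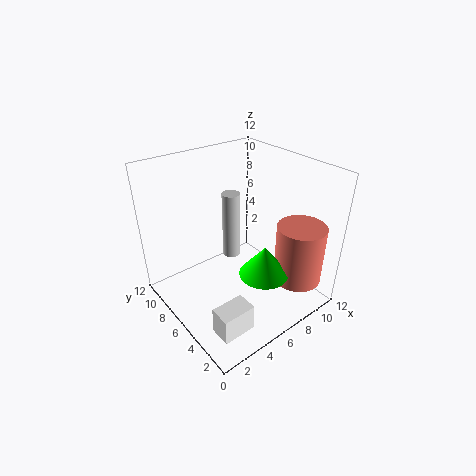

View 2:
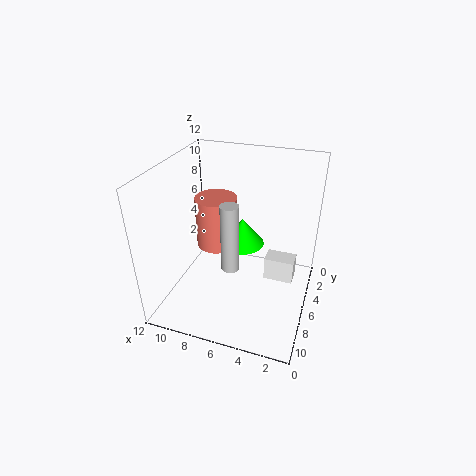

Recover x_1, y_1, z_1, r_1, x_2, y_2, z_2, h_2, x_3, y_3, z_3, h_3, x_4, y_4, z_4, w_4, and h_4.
x_1 = 6.25
y_1 = 7.25
z_1 = 3.75
r_1 = 0.75
x_2 = 9.5
y_2 = 2.25
z_2 = 2.5
h_2 = 5
x_3 = 6.5
y_3 = 3.25
z_3 = 3.75
h_3 = 2.5
x_4 = 1.5
y_4 = 1.75
z_4 = 0.25
w_4 = 2.75
h_4 = 2.25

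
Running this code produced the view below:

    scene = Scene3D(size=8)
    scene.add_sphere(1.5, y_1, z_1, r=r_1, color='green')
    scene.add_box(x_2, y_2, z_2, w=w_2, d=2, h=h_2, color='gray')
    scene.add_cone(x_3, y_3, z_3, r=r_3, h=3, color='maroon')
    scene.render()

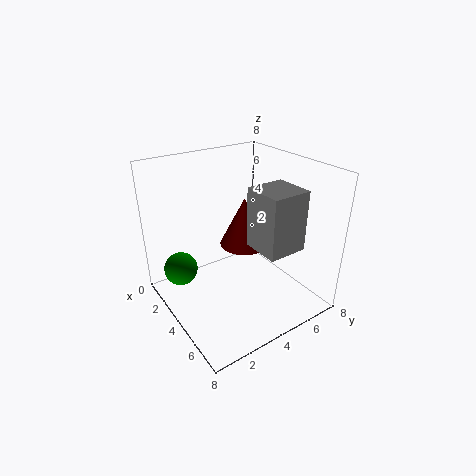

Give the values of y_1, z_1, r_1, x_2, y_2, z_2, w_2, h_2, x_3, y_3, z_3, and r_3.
y_1 = 1.5, z_1 = 1.5, r_1 = 1, x_2 = 5.5, y_2 = 3.5, z_2 = 4.5, w_2 = 2, h_2 = 3, x_3 = 2.5, y_3 = 5.5, z_3 = 2.5, r_3 = 1.5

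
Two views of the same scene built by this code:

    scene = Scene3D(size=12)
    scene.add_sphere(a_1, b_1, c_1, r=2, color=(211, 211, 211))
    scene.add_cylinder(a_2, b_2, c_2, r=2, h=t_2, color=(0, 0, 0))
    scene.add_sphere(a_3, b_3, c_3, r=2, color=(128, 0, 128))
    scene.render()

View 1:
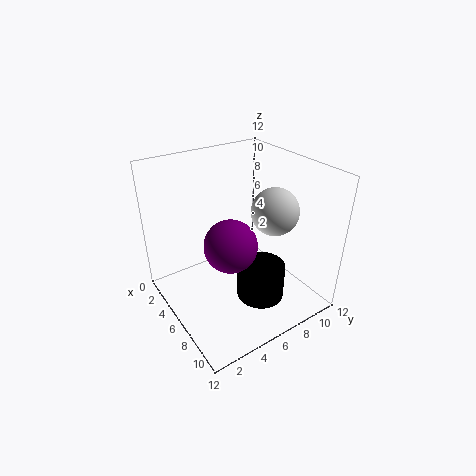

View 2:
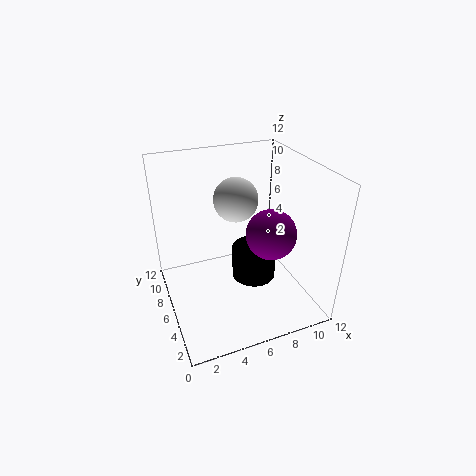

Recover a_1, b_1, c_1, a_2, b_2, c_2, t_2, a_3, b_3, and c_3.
a_1 = 7; b_1 = 9; c_1 = 8; a_2 = 8; b_2 = 7; c_2 = 1; t_2 = 3; a_3 = 8; b_3 = 4; c_3 = 7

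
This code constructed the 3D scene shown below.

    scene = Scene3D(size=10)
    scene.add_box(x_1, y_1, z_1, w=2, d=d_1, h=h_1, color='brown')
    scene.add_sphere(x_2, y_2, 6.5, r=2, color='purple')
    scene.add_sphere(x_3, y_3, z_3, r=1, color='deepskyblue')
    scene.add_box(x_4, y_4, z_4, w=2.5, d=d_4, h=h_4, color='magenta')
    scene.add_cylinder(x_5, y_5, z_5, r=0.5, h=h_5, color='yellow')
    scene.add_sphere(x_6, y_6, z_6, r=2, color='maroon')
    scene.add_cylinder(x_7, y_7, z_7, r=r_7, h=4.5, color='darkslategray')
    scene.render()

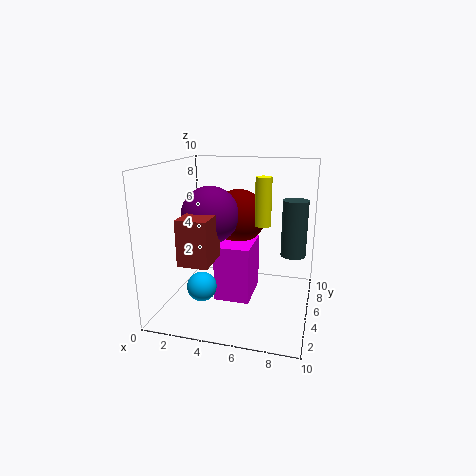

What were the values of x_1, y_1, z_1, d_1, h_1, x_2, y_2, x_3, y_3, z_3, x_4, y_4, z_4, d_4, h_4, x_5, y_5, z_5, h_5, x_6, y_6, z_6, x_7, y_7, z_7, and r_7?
x_1 = 2; y_1 = 1.5; z_1 = 4; d_1 = 2.5; h_1 = 3; x_2 = 3; y_2 = 5; x_3 = 3; y_3 = 3; z_3 = 2; x_4 = 3.5; y_4 = 4; z_4 = 0.5; d_4 = 3.5; h_4 = 4; x_5 = 7; y_5 = 3.5; z_5 = 6.5; h_5 = 3; x_6 = 4.5; y_6 = 7; z_6 = 6; x_7 = 8.5; y_7 = 9; z_7 = 2.5; r_7 = 1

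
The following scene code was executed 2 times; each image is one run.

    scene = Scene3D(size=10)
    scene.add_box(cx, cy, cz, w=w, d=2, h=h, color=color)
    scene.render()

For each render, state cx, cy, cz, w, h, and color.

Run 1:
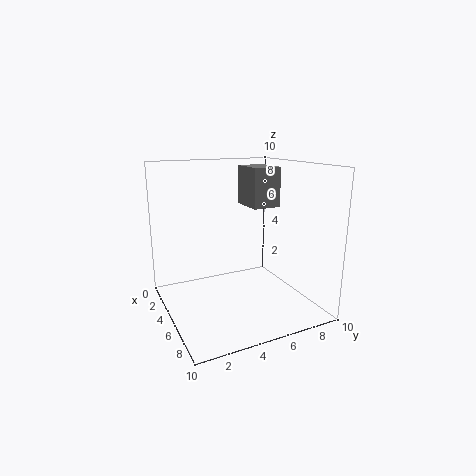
cx = 3
cy = 6
cz = 7
w = 2.5
h = 2.75
color = 'gray'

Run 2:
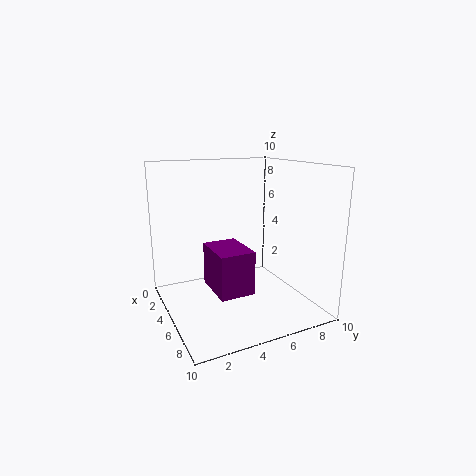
cx = 7
cy = 1.75
cz = 3.25
w = 2.75
h = 2.5
color = 'purple'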